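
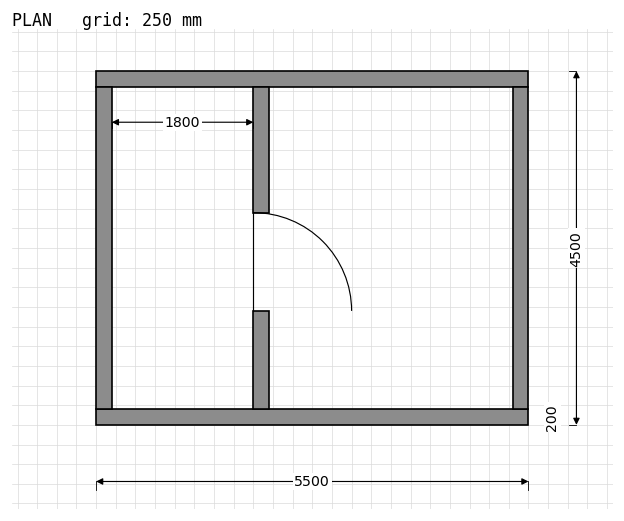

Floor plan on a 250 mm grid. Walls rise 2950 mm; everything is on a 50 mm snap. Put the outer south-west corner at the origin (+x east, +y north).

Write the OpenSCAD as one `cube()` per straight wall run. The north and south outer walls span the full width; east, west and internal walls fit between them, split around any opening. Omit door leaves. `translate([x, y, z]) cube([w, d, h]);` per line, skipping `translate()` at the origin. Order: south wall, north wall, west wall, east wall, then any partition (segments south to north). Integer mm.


cube([5500, 200, 2950]);
translate([0, 4300, 0]) cube([5500, 200, 2950]);
translate([0, 200, 0]) cube([200, 4100, 2950]);
translate([5300, 200, 0]) cube([200, 4100, 2950]);
translate([2000, 200, 0]) cube([200, 1250, 2950]);
translate([2000, 2700, 0]) cube([200, 1600, 2950]);


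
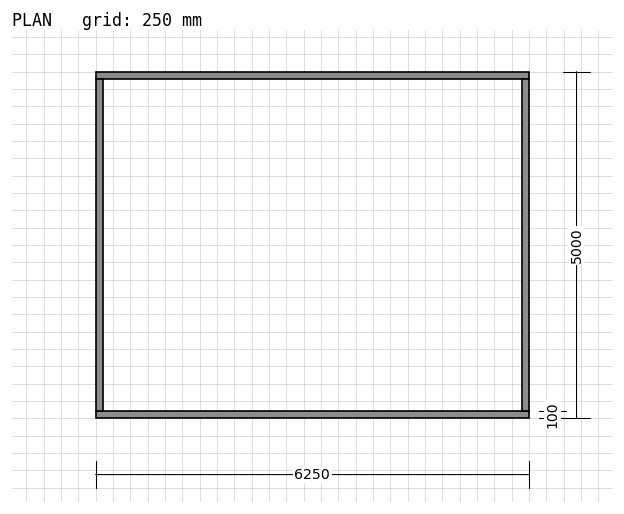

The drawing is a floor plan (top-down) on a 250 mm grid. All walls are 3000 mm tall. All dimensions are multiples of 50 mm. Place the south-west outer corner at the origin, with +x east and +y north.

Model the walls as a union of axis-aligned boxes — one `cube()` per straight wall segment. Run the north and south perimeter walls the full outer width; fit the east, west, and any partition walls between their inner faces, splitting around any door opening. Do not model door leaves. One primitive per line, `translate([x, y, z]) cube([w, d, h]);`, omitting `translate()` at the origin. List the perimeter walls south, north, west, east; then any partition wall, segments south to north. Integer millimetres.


cube([6250, 100, 3000]);
translate([0, 4900, 0]) cube([6250, 100, 3000]);
translate([0, 100, 0]) cube([100, 4800, 3000]);
translate([6150, 100, 0]) cube([100, 4800, 3000]);


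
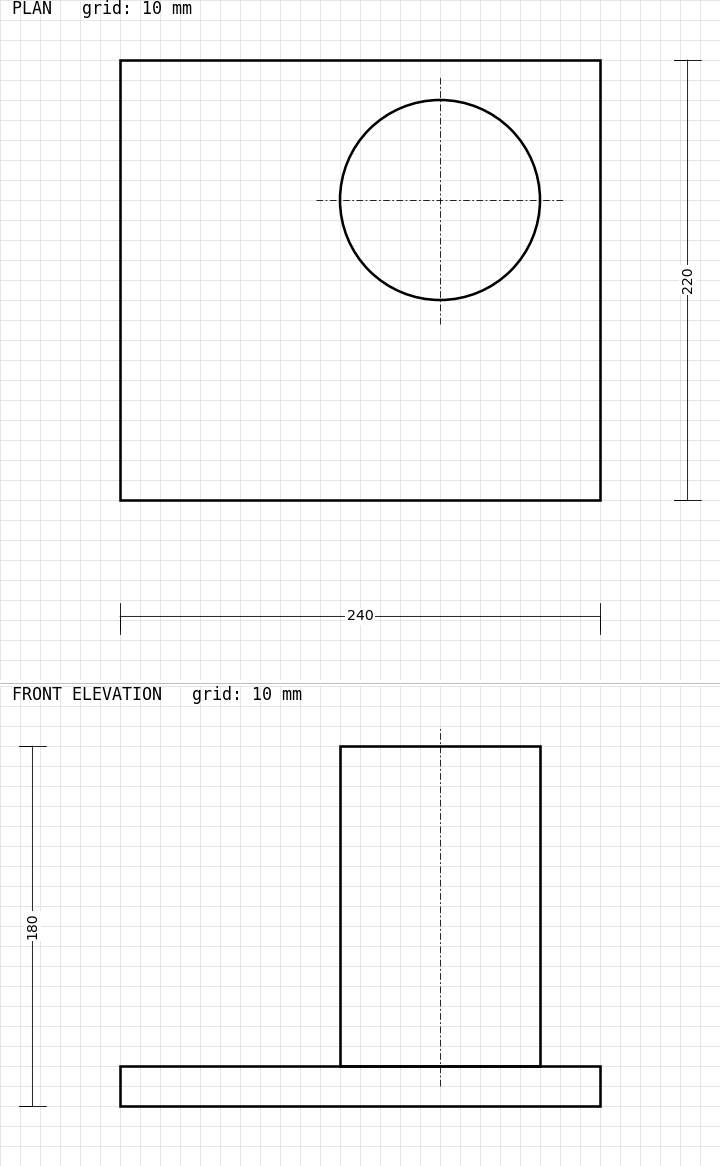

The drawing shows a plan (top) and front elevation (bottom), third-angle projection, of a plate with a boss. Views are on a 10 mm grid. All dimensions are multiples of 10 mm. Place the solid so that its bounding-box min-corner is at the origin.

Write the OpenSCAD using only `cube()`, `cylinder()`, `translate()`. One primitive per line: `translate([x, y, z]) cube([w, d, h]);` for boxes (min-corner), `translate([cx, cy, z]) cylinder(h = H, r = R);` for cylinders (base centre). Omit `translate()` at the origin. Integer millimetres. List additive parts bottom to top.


cube([240, 220, 20]);
translate([160, 150, 20]) cylinder(h = 160, r = 50);


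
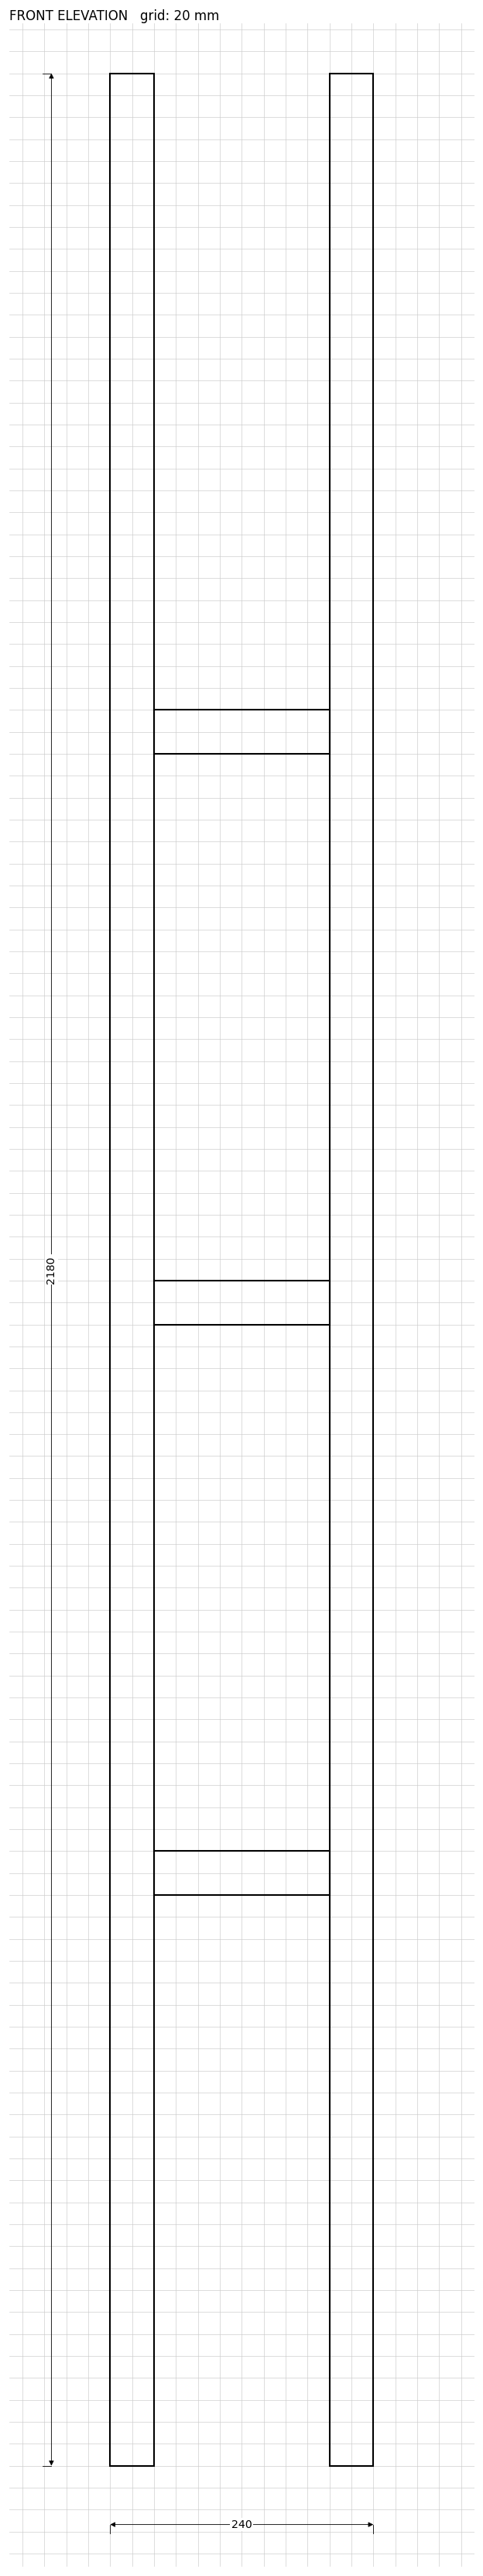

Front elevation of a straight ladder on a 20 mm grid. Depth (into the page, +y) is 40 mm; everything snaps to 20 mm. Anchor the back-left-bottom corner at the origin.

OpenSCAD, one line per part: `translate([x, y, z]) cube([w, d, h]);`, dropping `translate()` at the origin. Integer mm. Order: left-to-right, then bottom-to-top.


cube([40, 40, 2180]);
translate([40, 0, 520]) cube([160, 40, 40]);
translate([40, 0, 1040]) cube([160, 40, 40]);
translate([40, 0, 1560]) cube([160, 40, 40]);
translate([200, 0, 0]) cube([40, 40, 2180]);


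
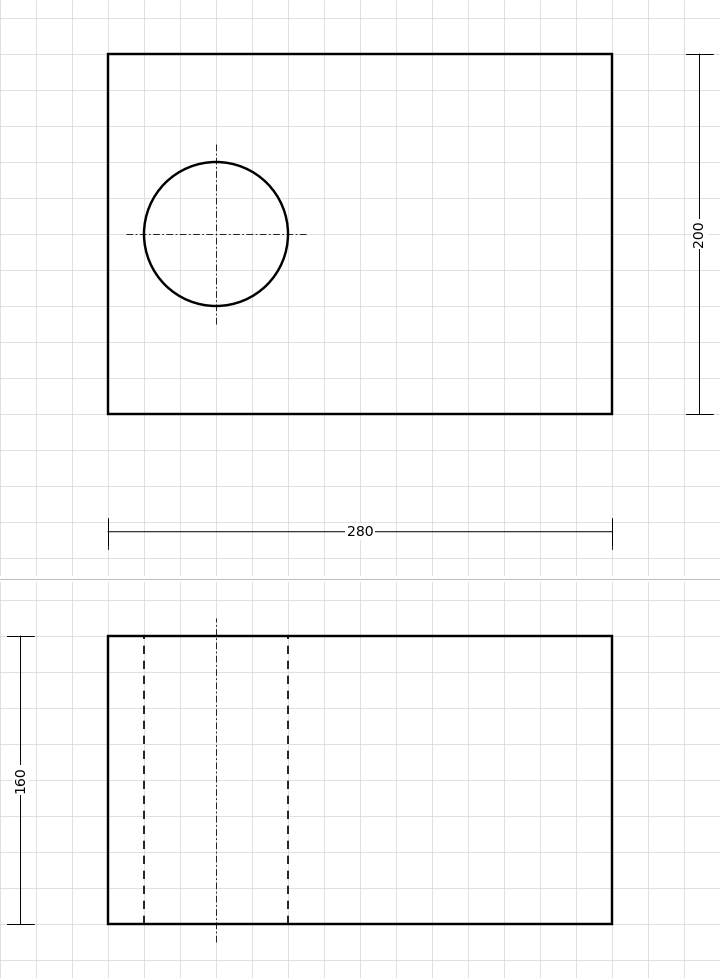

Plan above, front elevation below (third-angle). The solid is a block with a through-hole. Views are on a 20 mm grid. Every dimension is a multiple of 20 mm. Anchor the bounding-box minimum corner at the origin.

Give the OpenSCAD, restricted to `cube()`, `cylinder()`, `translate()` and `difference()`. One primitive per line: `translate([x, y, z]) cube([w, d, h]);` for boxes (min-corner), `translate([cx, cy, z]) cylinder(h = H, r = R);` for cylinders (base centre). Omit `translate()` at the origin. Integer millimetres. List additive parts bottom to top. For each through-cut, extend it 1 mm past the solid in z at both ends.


difference() {
  cube([280, 200, 160]);
  translate([60, 100, -1]) cylinder(h = 162, r = 40);
}


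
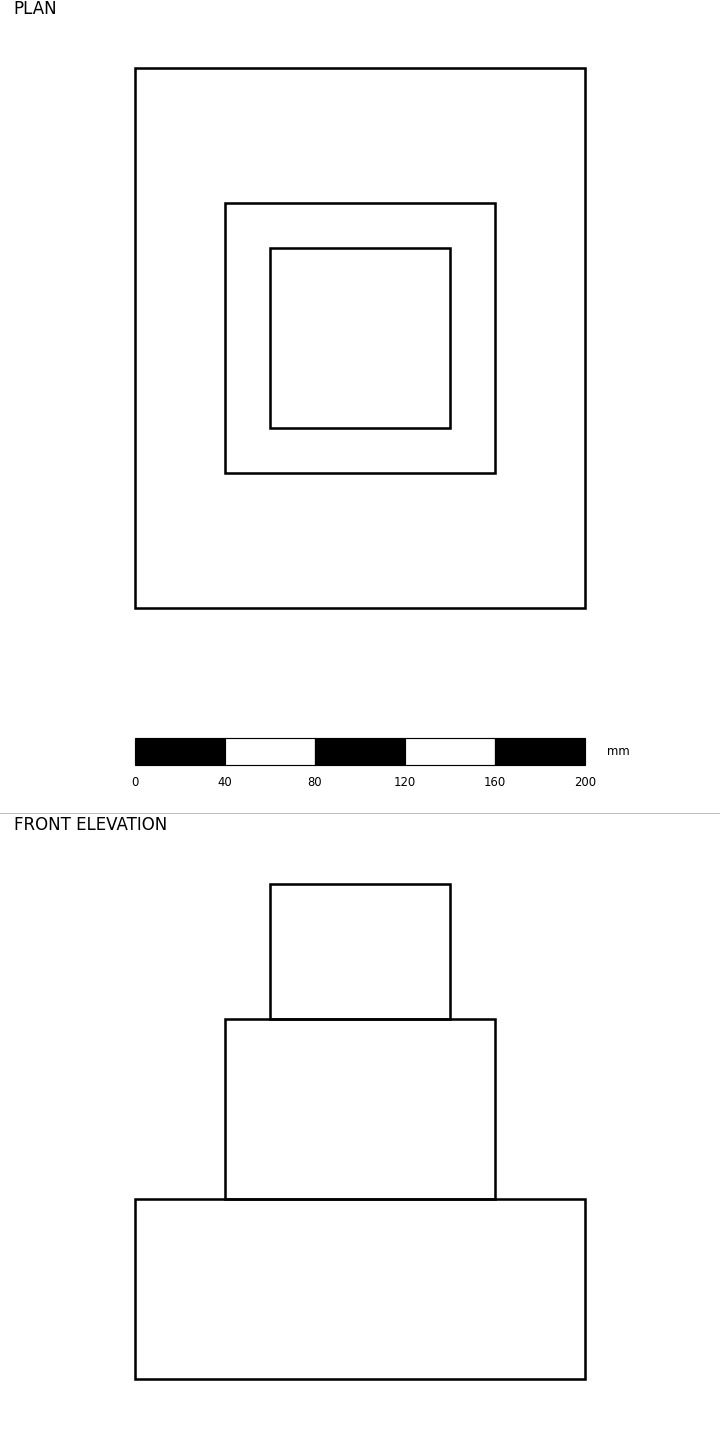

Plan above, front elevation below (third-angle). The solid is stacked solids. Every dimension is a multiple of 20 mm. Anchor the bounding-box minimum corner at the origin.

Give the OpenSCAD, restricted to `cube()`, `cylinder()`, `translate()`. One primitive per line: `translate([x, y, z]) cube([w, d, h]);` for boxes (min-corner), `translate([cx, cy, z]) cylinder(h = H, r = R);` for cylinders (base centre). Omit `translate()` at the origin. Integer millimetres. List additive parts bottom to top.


cube([200, 240, 80]);
translate([40, 60, 80]) cube([120, 120, 80]);
translate([60, 80, 160]) cube([80, 80, 60]);


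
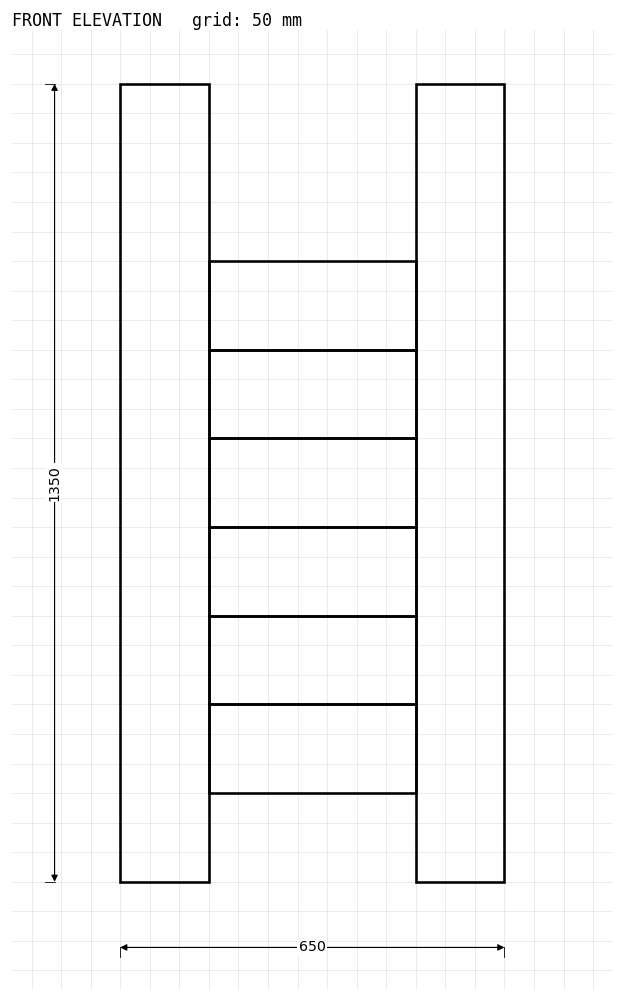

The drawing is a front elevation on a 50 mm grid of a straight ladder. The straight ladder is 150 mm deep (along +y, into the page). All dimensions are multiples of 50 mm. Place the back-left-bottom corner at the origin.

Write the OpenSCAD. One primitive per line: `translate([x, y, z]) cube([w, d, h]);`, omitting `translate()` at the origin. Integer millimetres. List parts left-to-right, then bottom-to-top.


cube([150, 150, 1350]);
translate([150, 0, 150]) cube([350, 150, 150]);
translate([150, 0, 300]) cube([350, 150, 150]);
translate([150, 0, 450]) cube([350, 150, 150]);
translate([150, 0, 600]) cube([350, 150, 150]);
translate([150, 0, 750]) cube([350, 150, 150]);
translate([150, 0, 900]) cube([350, 150, 150]);
translate([500, 0, 0]) cube([150, 150, 1350]);


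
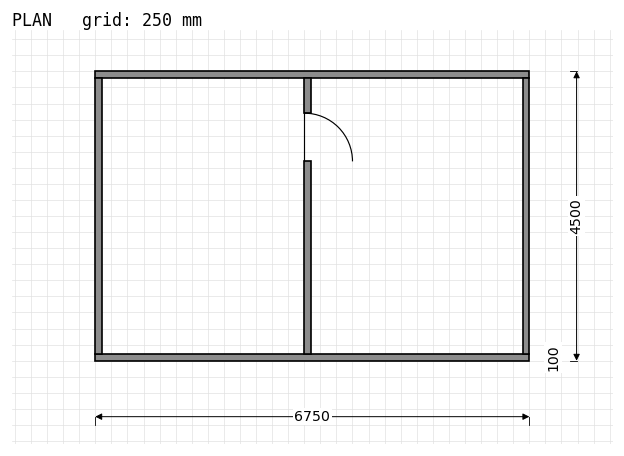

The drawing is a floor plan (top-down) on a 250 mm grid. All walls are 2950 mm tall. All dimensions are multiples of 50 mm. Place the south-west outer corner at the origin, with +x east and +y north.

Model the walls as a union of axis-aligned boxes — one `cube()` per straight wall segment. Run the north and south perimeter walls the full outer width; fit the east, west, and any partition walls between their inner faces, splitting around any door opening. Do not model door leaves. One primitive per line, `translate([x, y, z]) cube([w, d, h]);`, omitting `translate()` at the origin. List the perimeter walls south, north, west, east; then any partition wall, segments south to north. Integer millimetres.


cube([6750, 100, 2950]);
translate([0, 4400, 0]) cube([6750, 100, 2950]);
translate([0, 100, 0]) cube([100, 4300, 2950]);
translate([6650, 100, 0]) cube([100, 4300, 2950]);
translate([3250, 100, 0]) cube([100, 3000, 2950]);
translate([3250, 3850, 0]) cube([100, 550, 2950]);


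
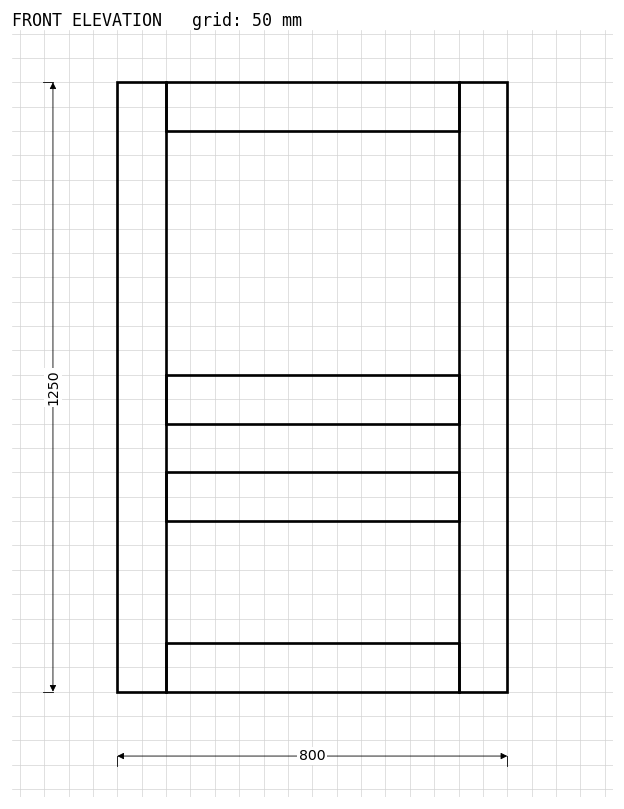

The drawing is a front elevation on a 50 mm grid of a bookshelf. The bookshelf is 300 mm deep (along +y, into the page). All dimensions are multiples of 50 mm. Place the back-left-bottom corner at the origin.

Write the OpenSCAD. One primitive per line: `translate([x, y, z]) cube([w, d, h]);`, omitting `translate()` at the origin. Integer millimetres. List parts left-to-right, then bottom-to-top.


cube([100, 300, 1250]);
translate([100, 0, 0]) cube([600, 300, 100]);
translate([100, 0, 350]) cube([600, 300, 100]);
translate([100, 0, 550]) cube([600, 300, 100]);
translate([100, 0, 1150]) cube([600, 300, 100]);
translate([700, 0, 0]) cube([100, 300, 1250]);


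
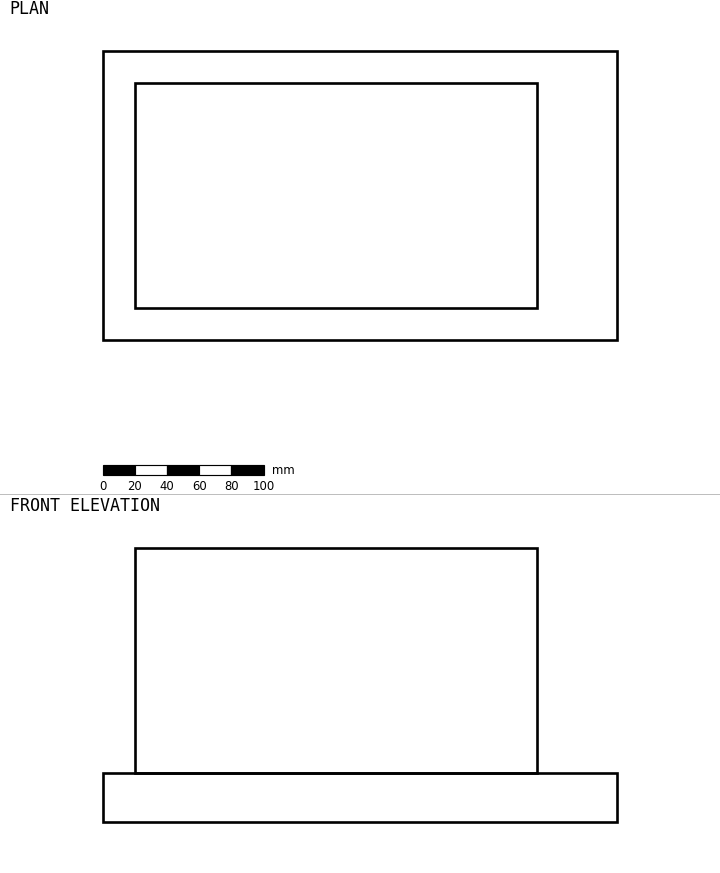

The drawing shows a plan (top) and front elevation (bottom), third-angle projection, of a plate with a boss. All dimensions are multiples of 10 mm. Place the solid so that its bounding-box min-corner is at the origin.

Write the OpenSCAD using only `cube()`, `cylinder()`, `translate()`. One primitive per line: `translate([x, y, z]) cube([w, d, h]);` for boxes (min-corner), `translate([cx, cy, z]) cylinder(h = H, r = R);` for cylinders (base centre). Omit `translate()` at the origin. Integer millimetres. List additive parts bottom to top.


cube([320, 180, 30]);
translate([20, 20, 30]) cube([250, 140, 140]);


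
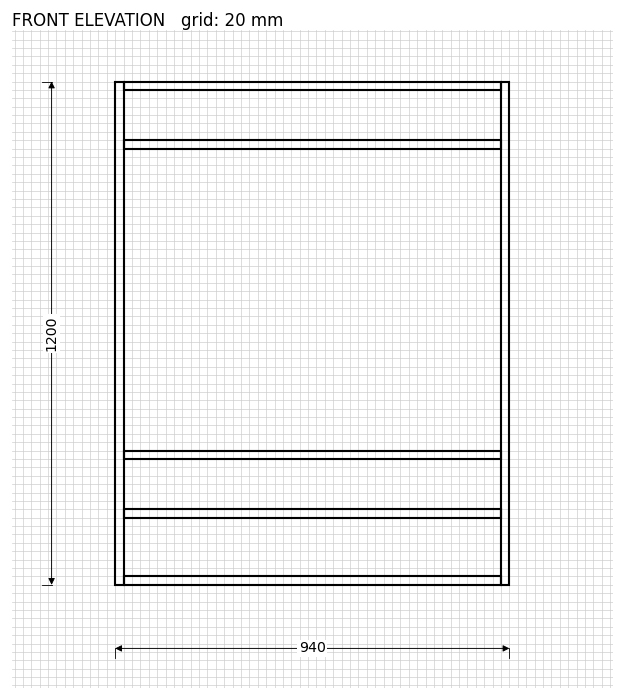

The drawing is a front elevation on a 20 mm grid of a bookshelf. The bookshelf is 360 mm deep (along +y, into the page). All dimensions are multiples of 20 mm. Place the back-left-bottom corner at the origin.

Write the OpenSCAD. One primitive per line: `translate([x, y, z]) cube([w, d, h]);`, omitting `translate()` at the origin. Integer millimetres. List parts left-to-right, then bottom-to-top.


cube([20, 360, 1200]);
translate([20, 0, 0]) cube([900, 360, 20]);
translate([20, 0, 160]) cube([900, 360, 20]);
translate([20, 0, 300]) cube([900, 360, 20]);
translate([20, 0, 1040]) cube([900, 360, 20]);
translate([20, 0, 1180]) cube([900, 360, 20]);
translate([920, 0, 0]) cube([20, 360, 1200]);


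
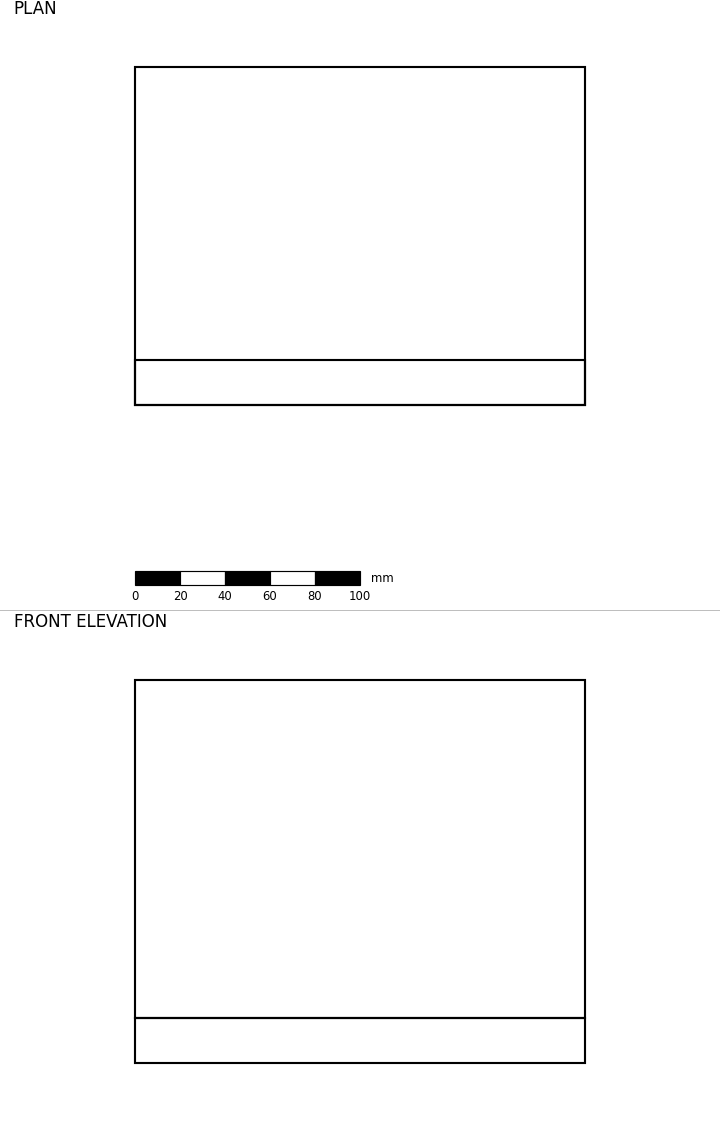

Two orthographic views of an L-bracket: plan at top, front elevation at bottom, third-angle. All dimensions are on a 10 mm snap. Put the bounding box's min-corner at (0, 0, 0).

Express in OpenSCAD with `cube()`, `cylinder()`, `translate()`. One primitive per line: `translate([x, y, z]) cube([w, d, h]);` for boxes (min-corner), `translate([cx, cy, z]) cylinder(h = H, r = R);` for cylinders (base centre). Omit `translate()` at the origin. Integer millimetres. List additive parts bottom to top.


cube([200, 150, 20]);
translate([0, 0, 20]) cube([200, 20, 150]);


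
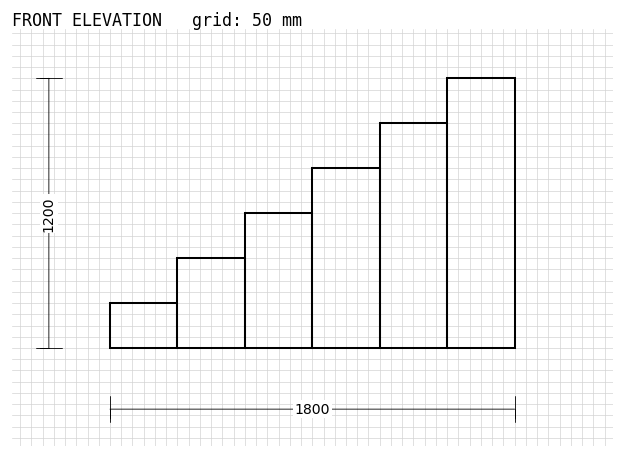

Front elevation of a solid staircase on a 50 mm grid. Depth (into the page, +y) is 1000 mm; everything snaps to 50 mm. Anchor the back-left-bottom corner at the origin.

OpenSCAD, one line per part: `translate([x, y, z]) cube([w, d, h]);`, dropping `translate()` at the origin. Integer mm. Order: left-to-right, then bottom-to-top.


cube([300, 1000, 200]);
translate([300, 0, 0]) cube([300, 1000, 400]);
translate([600, 0, 0]) cube([300, 1000, 600]);
translate([900, 0, 0]) cube([300, 1000, 800]);
translate([1200, 0, 0]) cube([300, 1000, 1000]);
translate([1500, 0, 0]) cube([300, 1000, 1200]);


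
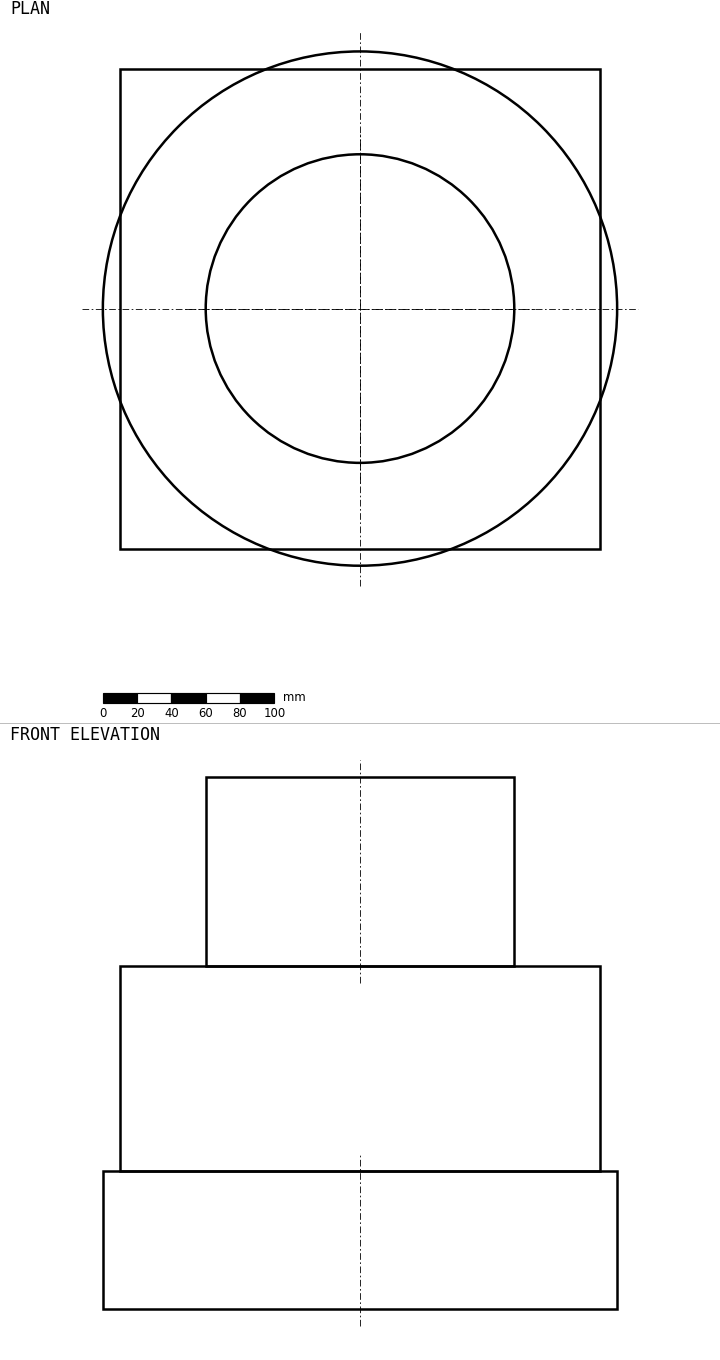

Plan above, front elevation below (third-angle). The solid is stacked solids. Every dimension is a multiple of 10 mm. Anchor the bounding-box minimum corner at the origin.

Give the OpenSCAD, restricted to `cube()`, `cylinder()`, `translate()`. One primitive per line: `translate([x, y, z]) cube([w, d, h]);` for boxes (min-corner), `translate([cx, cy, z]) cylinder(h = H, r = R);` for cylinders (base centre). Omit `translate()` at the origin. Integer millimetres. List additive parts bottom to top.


translate([150, 150, 0]) cylinder(h = 80, r = 150);
translate([10, 10, 80]) cube([280, 280, 120]);
translate([150, 150, 200]) cylinder(h = 110, r = 90);


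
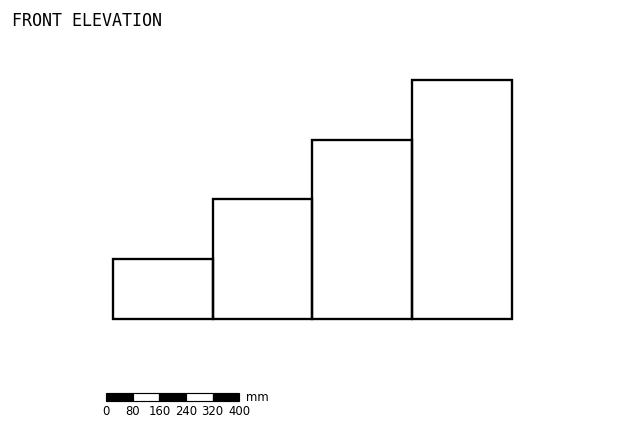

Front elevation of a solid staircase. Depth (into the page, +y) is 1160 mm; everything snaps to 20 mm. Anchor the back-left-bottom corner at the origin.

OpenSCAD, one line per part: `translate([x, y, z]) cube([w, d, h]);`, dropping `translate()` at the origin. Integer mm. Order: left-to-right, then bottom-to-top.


cube([300, 1160, 180]);
translate([300, 0, 0]) cube([300, 1160, 360]);
translate([600, 0, 0]) cube([300, 1160, 540]);
translate([900, 0, 0]) cube([300, 1160, 720]);


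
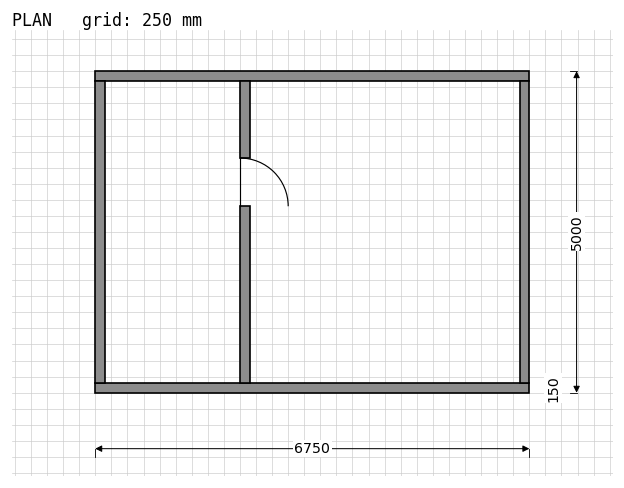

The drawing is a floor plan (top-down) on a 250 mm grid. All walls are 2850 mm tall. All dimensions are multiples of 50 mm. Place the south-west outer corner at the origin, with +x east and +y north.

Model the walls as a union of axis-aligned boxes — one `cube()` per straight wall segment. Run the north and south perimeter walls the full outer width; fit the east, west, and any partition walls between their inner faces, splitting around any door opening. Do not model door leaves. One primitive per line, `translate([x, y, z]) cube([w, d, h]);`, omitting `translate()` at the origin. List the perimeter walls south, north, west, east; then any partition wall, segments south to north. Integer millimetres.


cube([6750, 150, 2850]);
translate([0, 4850, 0]) cube([6750, 150, 2850]);
translate([0, 150, 0]) cube([150, 4700, 2850]);
translate([6600, 150, 0]) cube([150, 4700, 2850]);
translate([2250, 150, 0]) cube([150, 2750, 2850]);
translate([2250, 3650, 0]) cube([150, 1200, 2850]);


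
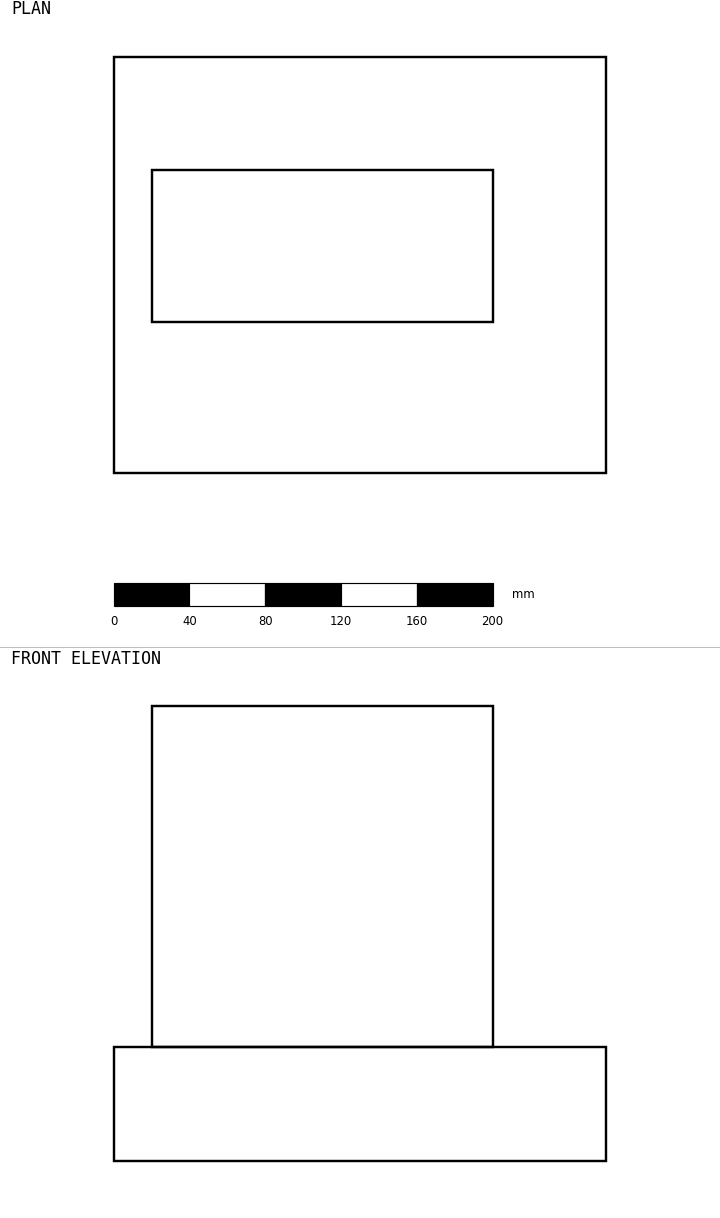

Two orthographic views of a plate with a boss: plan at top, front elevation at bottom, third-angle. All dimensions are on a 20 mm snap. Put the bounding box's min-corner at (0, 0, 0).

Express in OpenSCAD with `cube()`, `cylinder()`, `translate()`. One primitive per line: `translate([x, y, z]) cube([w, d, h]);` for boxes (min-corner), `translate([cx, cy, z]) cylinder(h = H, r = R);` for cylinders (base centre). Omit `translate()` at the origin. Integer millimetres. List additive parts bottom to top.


cube([260, 220, 60]);
translate([20, 80, 60]) cube([180, 80, 180]);


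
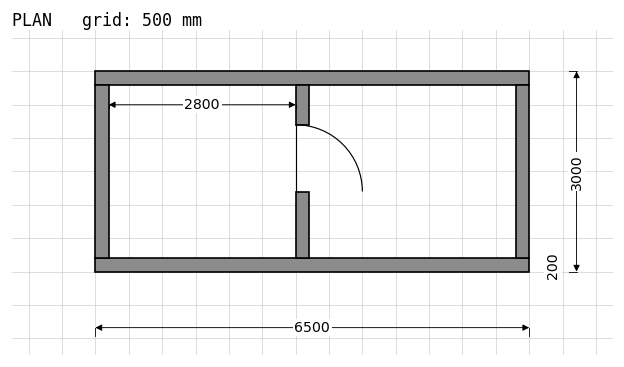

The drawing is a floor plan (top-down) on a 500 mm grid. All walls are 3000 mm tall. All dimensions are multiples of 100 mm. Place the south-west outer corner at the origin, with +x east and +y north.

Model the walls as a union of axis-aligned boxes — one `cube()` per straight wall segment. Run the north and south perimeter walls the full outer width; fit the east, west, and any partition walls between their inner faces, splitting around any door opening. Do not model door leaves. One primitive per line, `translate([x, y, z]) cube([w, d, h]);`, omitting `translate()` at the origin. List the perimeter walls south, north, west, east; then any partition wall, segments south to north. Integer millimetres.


cube([6500, 200, 3000]);
translate([0, 2800, 0]) cube([6500, 200, 3000]);
translate([0, 200, 0]) cube([200, 2600, 3000]);
translate([6300, 200, 0]) cube([200, 2600, 3000]);
translate([3000, 200, 0]) cube([200, 1000, 3000]);
translate([3000, 2200, 0]) cube([200, 600, 3000]);


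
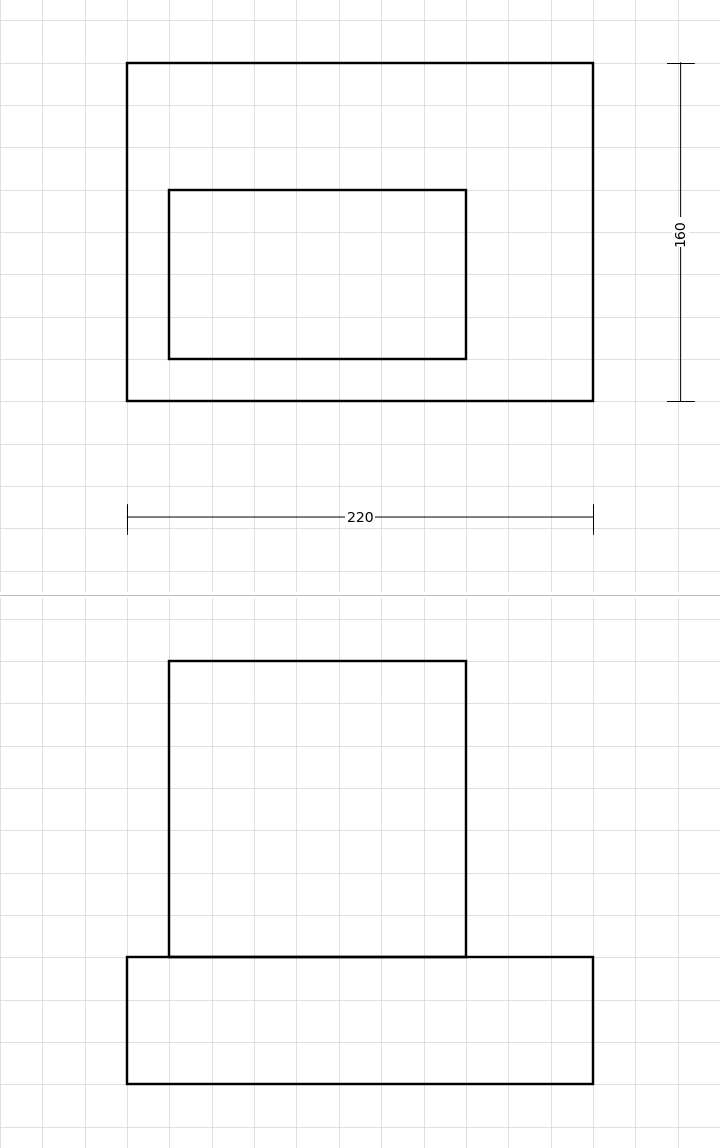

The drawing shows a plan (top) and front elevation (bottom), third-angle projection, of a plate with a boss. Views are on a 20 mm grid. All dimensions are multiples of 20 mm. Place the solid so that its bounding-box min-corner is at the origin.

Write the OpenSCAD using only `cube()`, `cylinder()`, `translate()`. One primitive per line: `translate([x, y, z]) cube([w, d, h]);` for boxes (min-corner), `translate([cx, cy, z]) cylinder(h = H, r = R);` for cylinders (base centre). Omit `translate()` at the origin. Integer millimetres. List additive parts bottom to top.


cube([220, 160, 60]);
translate([20, 20, 60]) cube([140, 80, 140]);


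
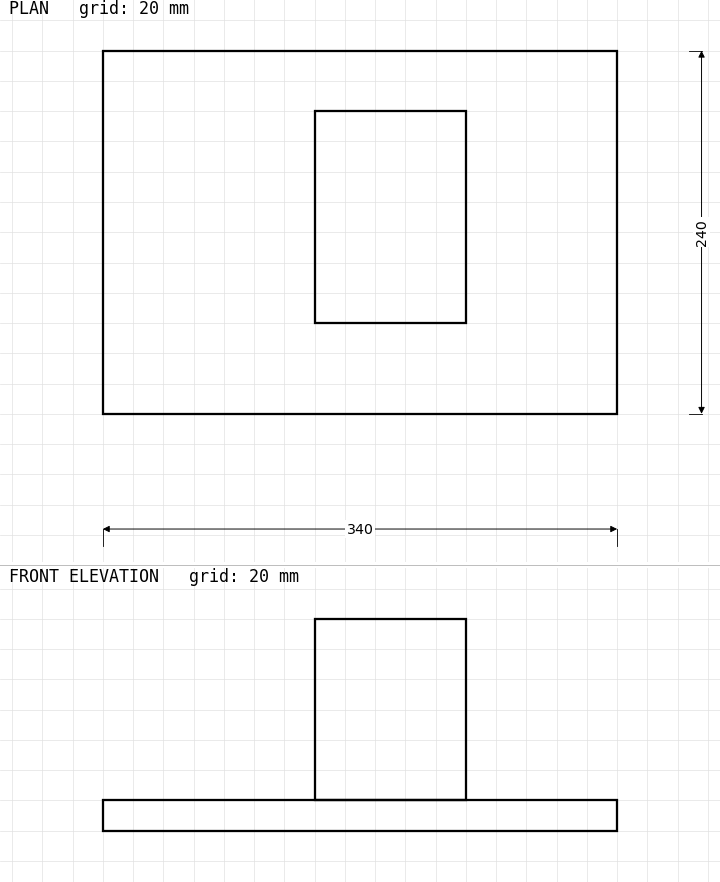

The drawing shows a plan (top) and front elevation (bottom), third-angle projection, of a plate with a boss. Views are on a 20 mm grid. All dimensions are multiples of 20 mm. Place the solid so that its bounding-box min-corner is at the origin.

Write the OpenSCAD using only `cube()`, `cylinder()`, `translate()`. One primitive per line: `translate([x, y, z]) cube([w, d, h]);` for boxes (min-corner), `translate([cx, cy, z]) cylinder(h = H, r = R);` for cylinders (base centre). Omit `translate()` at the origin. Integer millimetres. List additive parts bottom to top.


cube([340, 240, 20]);
translate([140, 60, 20]) cube([100, 140, 120]);


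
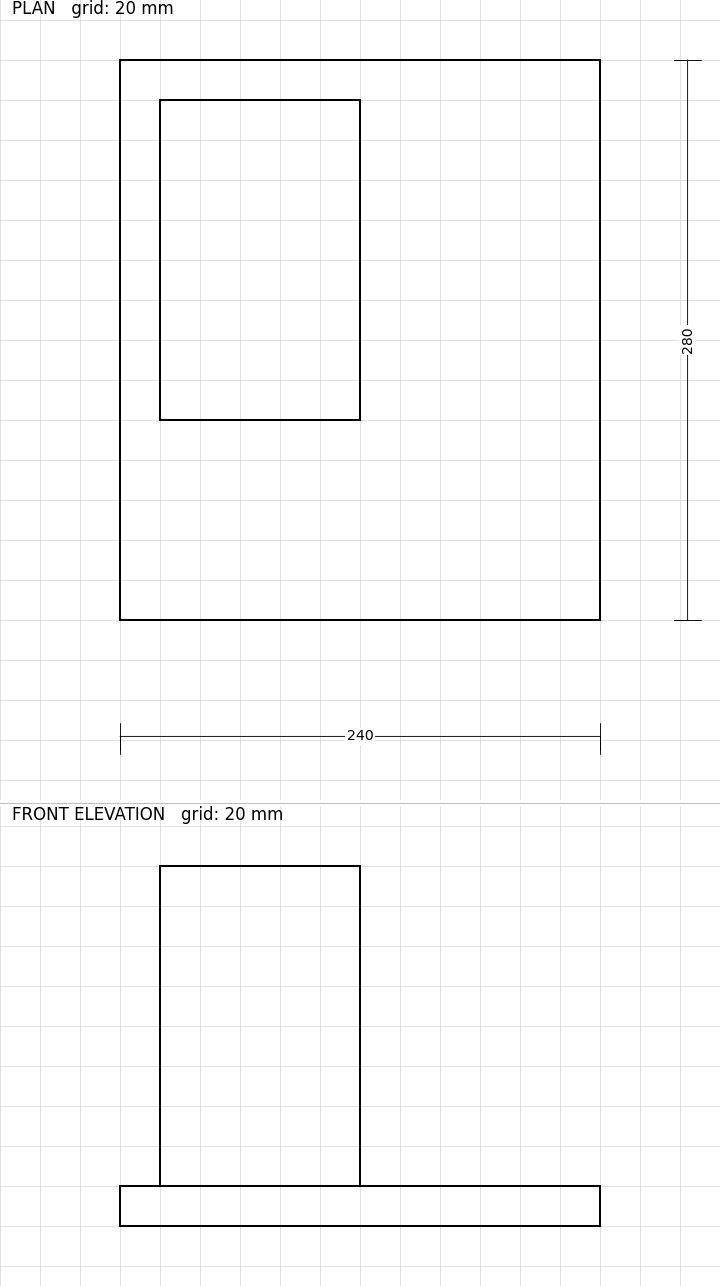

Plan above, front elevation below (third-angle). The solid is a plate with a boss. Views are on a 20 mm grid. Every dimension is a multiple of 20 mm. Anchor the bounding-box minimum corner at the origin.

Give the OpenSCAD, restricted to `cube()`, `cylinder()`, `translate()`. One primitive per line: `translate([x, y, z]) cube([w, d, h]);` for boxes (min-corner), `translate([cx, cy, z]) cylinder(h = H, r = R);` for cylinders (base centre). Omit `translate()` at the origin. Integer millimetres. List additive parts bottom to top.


cube([240, 280, 20]);
translate([20, 100, 20]) cube([100, 160, 160]);


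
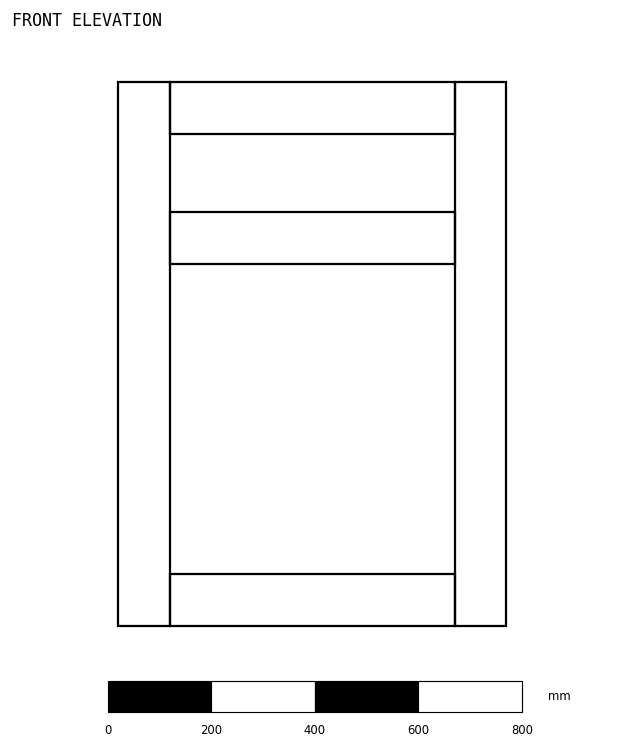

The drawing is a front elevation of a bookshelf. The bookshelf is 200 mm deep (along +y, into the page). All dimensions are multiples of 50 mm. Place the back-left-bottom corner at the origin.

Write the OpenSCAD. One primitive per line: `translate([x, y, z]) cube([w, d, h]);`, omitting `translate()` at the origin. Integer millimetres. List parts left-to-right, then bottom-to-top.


cube([100, 200, 1050]);
translate([100, 0, 0]) cube([550, 200, 100]);
translate([100, 0, 700]) cube([550, 200, 100]);
translate([100, 0, 950]) cube([550, 200, 100]);
translate([650, 0, 0]) cube([100, 200, 1050]);


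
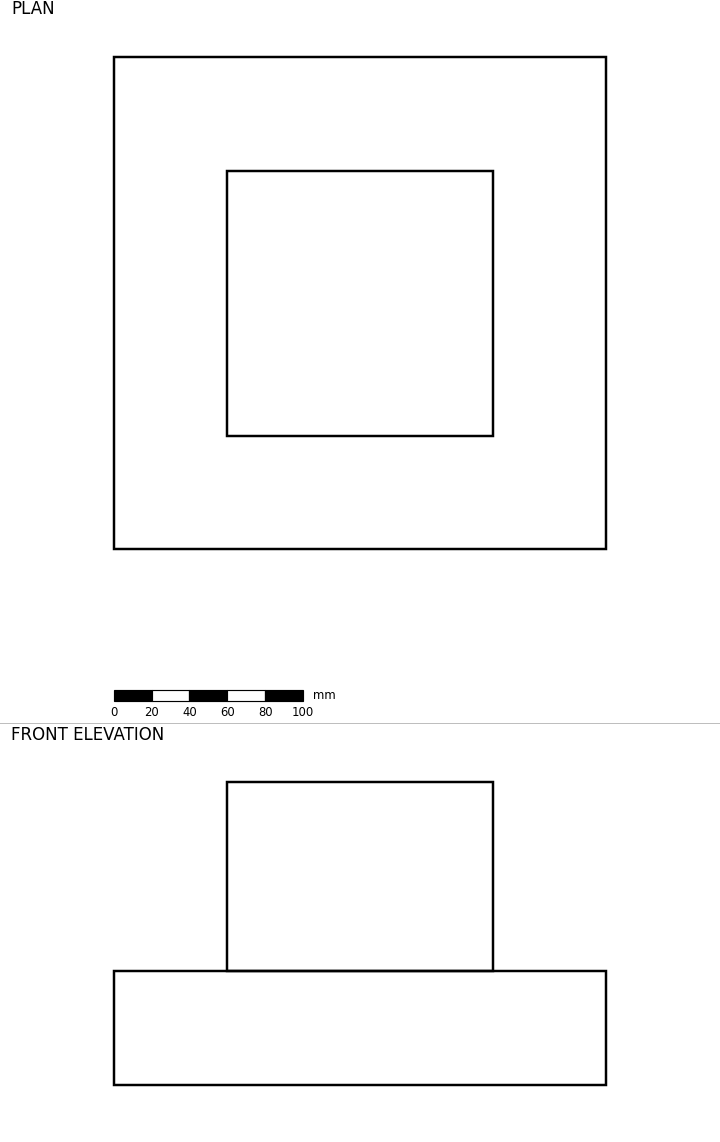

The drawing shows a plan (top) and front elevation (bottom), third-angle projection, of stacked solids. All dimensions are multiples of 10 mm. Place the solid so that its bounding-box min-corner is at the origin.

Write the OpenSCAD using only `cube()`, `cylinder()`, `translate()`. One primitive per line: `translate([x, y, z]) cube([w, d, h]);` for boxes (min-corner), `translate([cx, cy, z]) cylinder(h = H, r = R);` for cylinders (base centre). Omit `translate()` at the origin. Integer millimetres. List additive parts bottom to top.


cube([260, 260, 60]);
translate([60, 60, 60]) cube([140, 140, 100]);


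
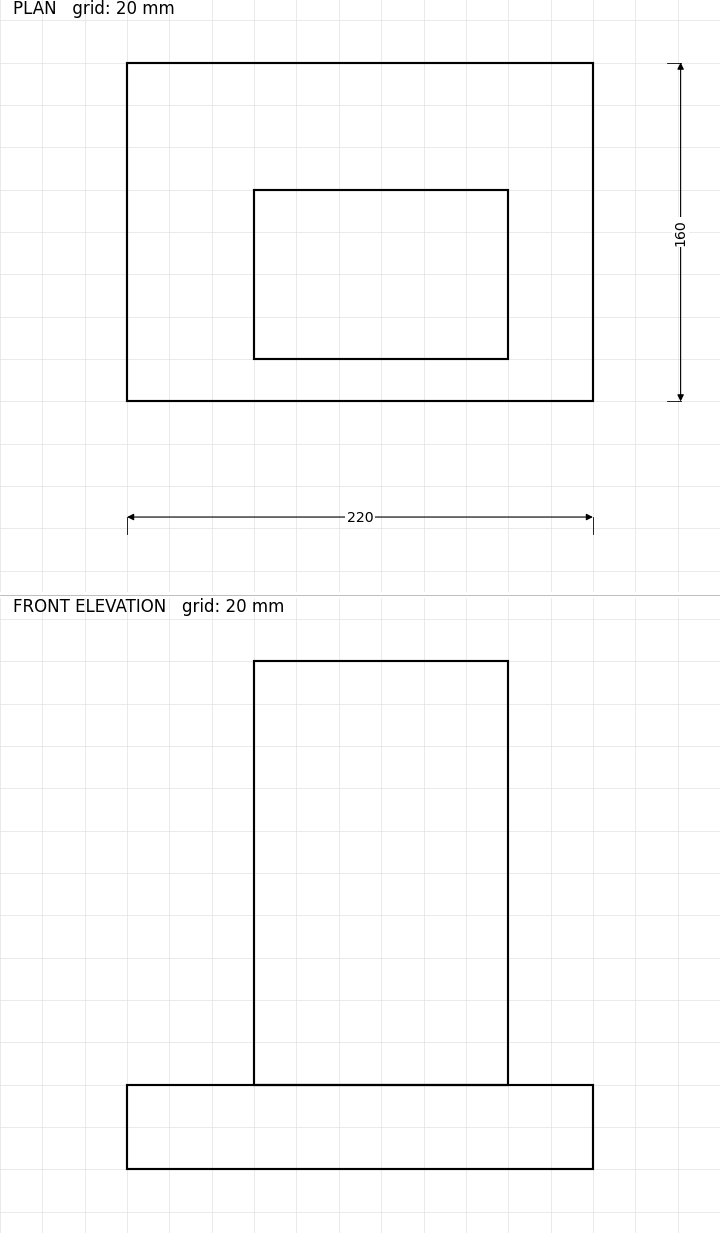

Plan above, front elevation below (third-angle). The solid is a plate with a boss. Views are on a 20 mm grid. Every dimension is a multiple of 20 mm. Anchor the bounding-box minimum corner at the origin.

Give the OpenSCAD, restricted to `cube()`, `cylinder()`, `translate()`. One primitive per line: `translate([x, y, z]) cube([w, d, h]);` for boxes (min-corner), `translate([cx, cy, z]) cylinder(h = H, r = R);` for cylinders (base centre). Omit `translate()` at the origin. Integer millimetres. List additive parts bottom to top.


cube([220, 160, 40]);
translate([60, 20, 40]) cube([120, 80, 200]);


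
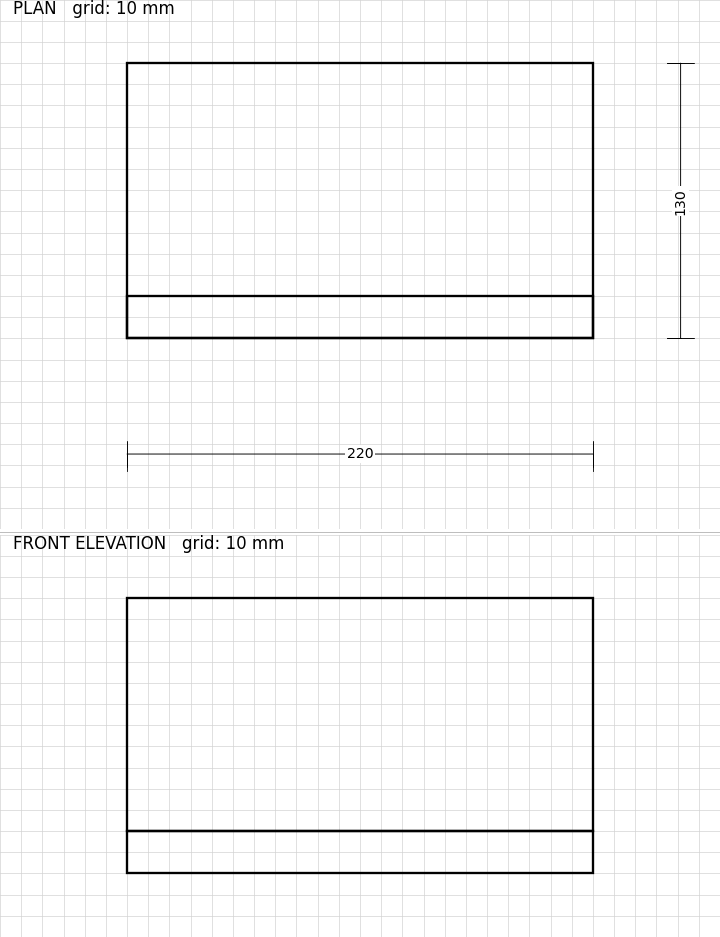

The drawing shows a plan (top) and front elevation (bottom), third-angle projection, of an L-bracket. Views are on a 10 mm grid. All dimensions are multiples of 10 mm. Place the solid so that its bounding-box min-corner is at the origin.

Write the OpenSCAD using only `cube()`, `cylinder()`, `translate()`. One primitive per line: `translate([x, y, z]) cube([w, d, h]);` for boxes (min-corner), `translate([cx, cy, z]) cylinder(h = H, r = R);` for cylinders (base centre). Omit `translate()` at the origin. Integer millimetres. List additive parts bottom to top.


cube([220, 130, 20]);
translate([0, 0, 20]) cube([220, 20, 110]);


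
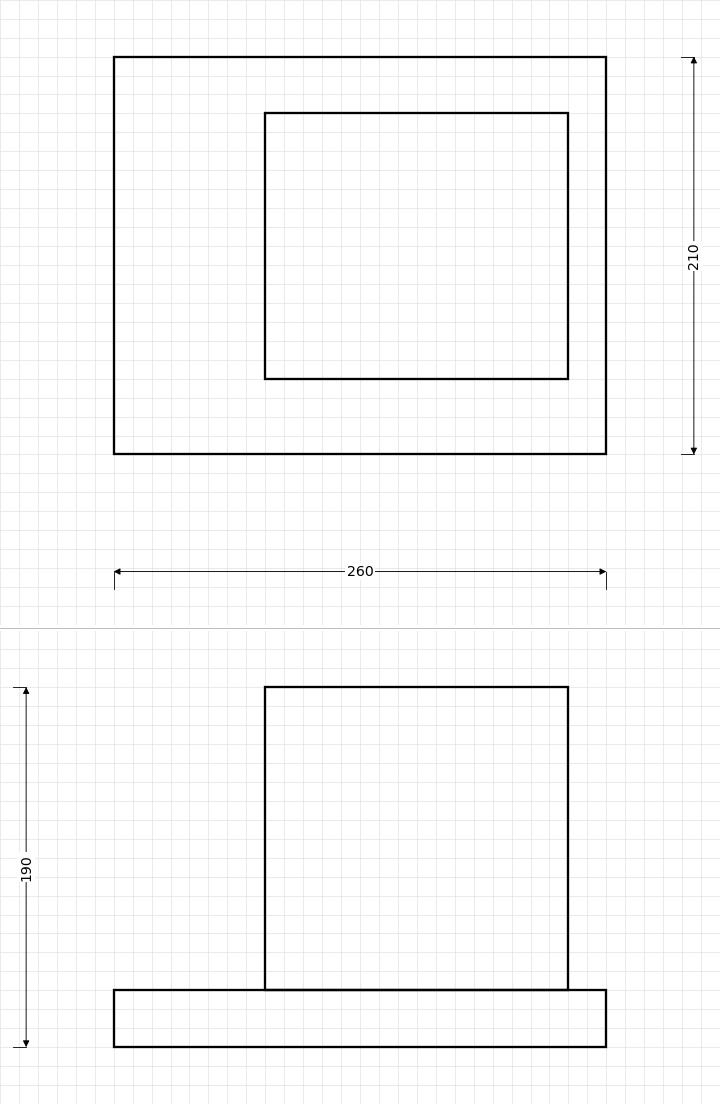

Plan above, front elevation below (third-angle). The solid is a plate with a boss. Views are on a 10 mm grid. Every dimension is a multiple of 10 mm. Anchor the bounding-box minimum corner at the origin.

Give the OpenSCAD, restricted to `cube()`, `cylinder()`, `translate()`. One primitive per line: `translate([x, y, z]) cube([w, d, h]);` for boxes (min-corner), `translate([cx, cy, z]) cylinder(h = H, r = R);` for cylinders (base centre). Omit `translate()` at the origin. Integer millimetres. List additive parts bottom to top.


cube([260, 210, 30]);
translate([80, 40, 30]) cube([160, 140, 160]);


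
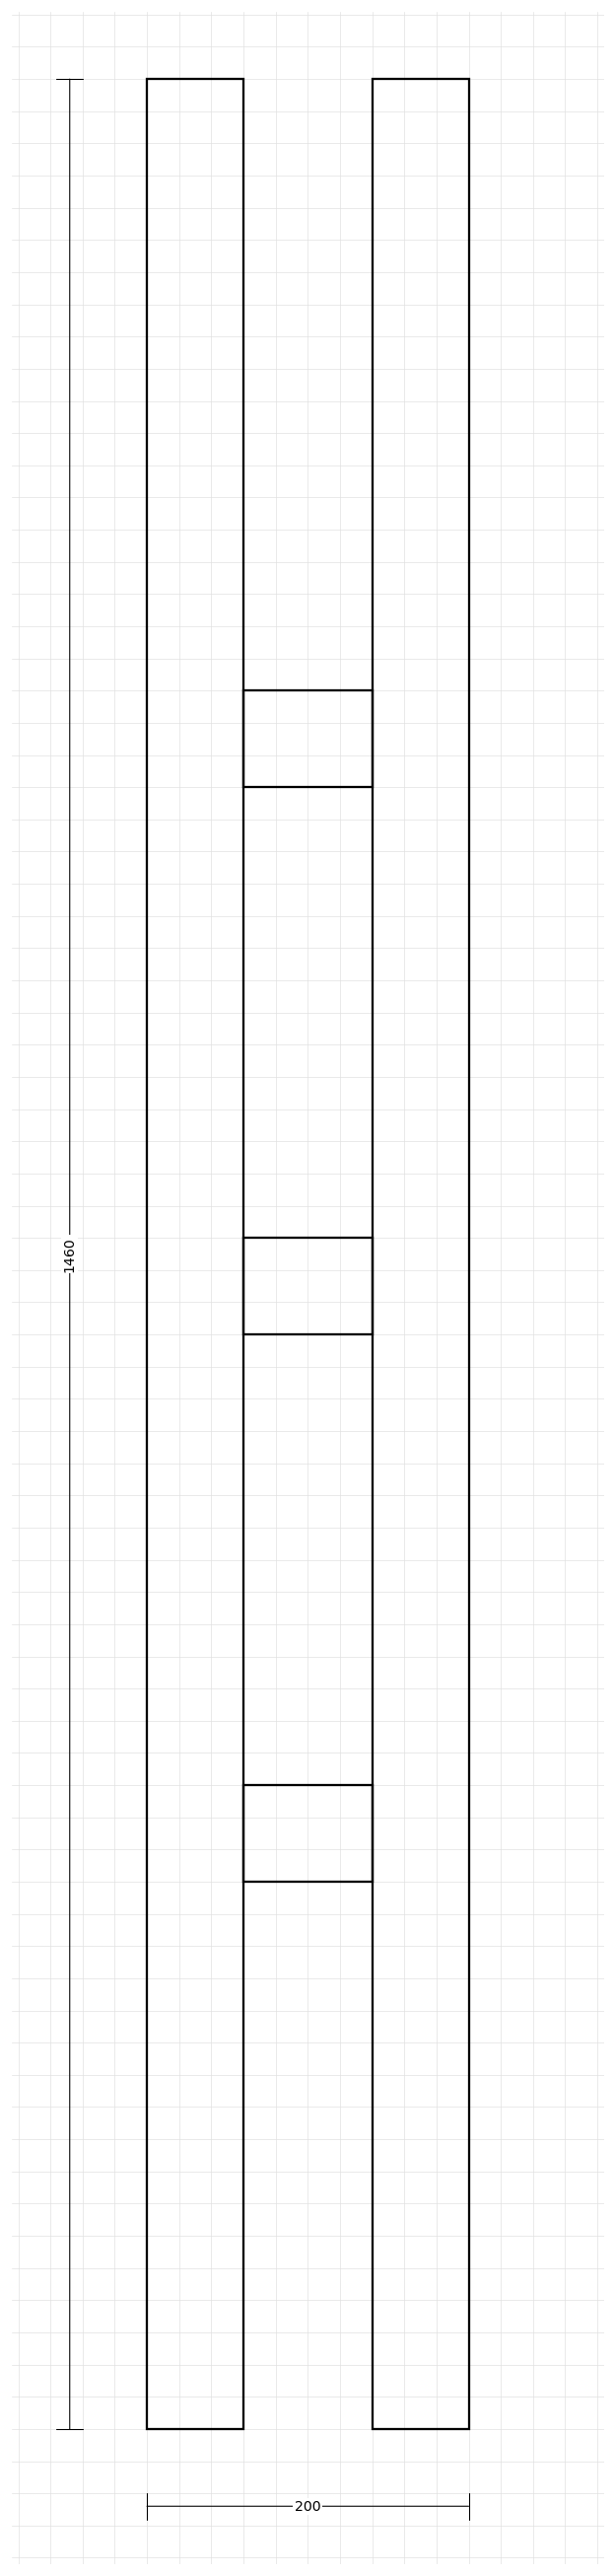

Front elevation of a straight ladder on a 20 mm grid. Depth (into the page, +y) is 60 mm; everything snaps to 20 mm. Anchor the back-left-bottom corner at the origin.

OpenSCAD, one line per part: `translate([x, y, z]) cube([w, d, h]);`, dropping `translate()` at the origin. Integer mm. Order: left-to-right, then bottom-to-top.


cube([60, 60, 1460]);
translate([60, 0, 340]) cube([80, 60, 60]);
translate([60, 0, 680]) cube([80, 60, 60]);
translate([60, 0, 1020]) cube([80, 60, 60]);
translate([140, 0, 0]) cube([60, 60, 1460]);


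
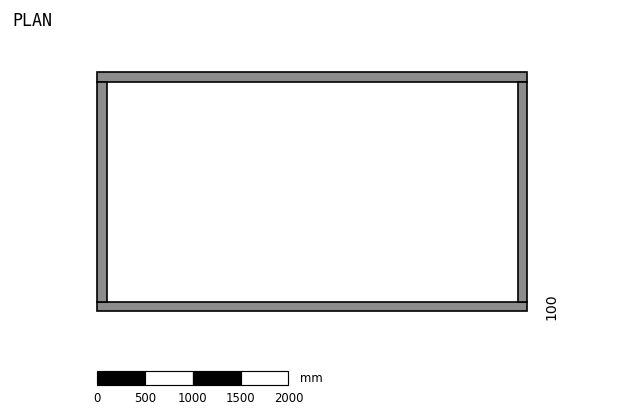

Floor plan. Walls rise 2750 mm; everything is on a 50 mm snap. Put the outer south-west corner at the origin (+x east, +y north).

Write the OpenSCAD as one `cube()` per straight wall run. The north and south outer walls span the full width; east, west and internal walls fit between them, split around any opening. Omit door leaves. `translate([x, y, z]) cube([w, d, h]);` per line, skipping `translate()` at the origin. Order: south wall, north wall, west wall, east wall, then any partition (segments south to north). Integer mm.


cube([4500, 100, 2750]);
translate([0, 2400, 0]) cube([4500, 100, 2750]);
translate([0, 100, 0]) cube([100, 2300, 2750]);
translate([4400, 100, 0]) cube([100, 2300, 2750]);


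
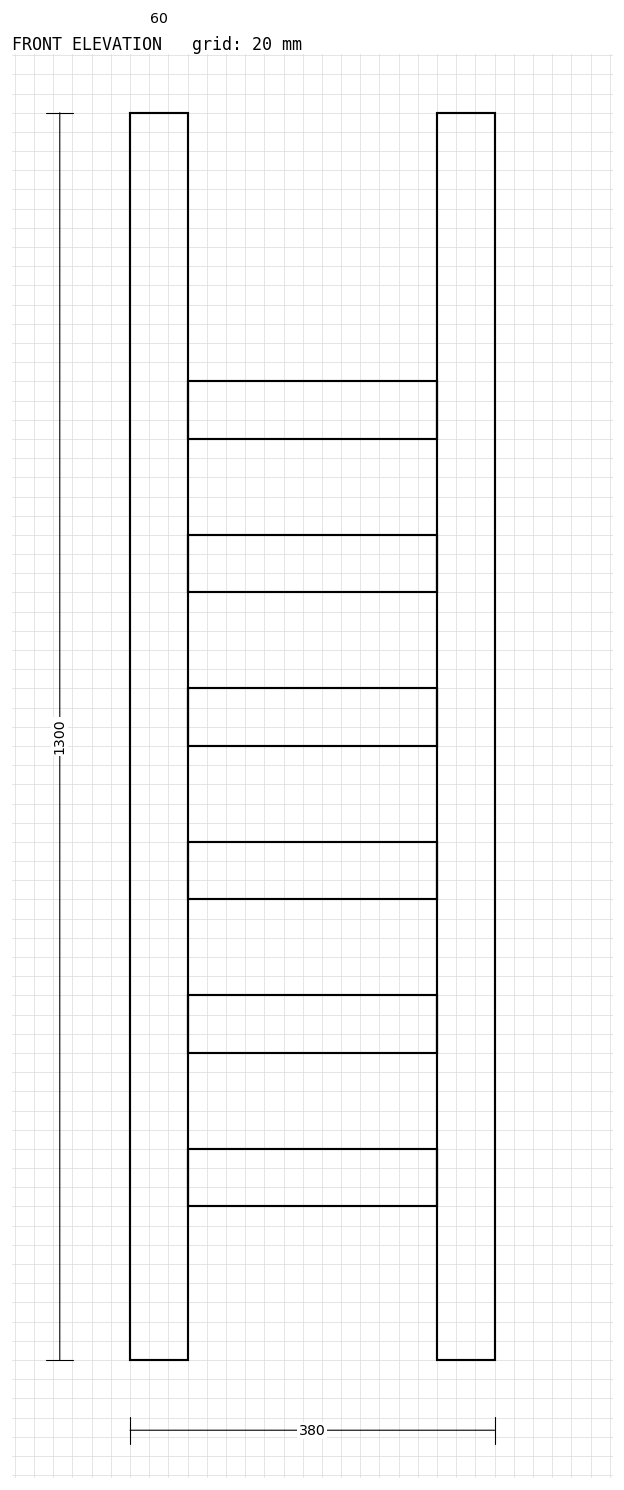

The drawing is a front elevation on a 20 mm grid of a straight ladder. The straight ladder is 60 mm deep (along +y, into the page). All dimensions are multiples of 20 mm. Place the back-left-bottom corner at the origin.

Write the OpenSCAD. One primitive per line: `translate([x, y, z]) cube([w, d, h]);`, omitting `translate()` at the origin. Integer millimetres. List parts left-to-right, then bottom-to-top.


cube([60, 60, 1300]);
translate([60, 0, 160]) cube([260, 60, 60]);
translate([60, 0, 320]) cube([260, 60, 60]);
translate([60, 0, 480]) cube([260, 60, 60]);
translate([60, 0, 640]) cube([260, 60, 60]);
translate([60, 0, 800]) cube([260, 60, 60]);
translate([60, 0, 960]) cube([260, 60, 60]);
translate([320, 0, 0]) cube([60, 60, 1300]);


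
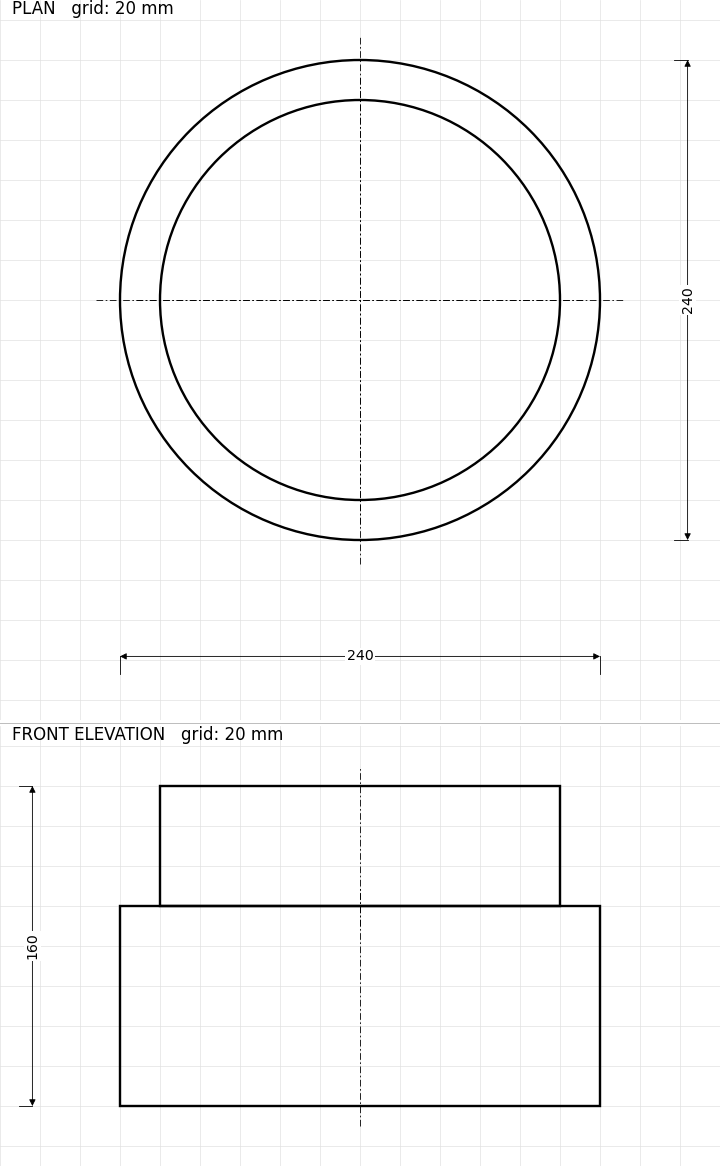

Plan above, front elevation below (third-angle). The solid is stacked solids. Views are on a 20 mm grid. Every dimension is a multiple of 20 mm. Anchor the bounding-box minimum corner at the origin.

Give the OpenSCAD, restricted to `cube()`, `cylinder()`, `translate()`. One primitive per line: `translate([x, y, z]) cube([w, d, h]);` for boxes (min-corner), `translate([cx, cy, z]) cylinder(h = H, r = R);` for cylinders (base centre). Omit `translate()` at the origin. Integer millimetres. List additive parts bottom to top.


translate([120, 120, 0]) cylinder(h = 100, r = 120);
translate([120, 120, 100]) cylinder(h = 60, r = 100);


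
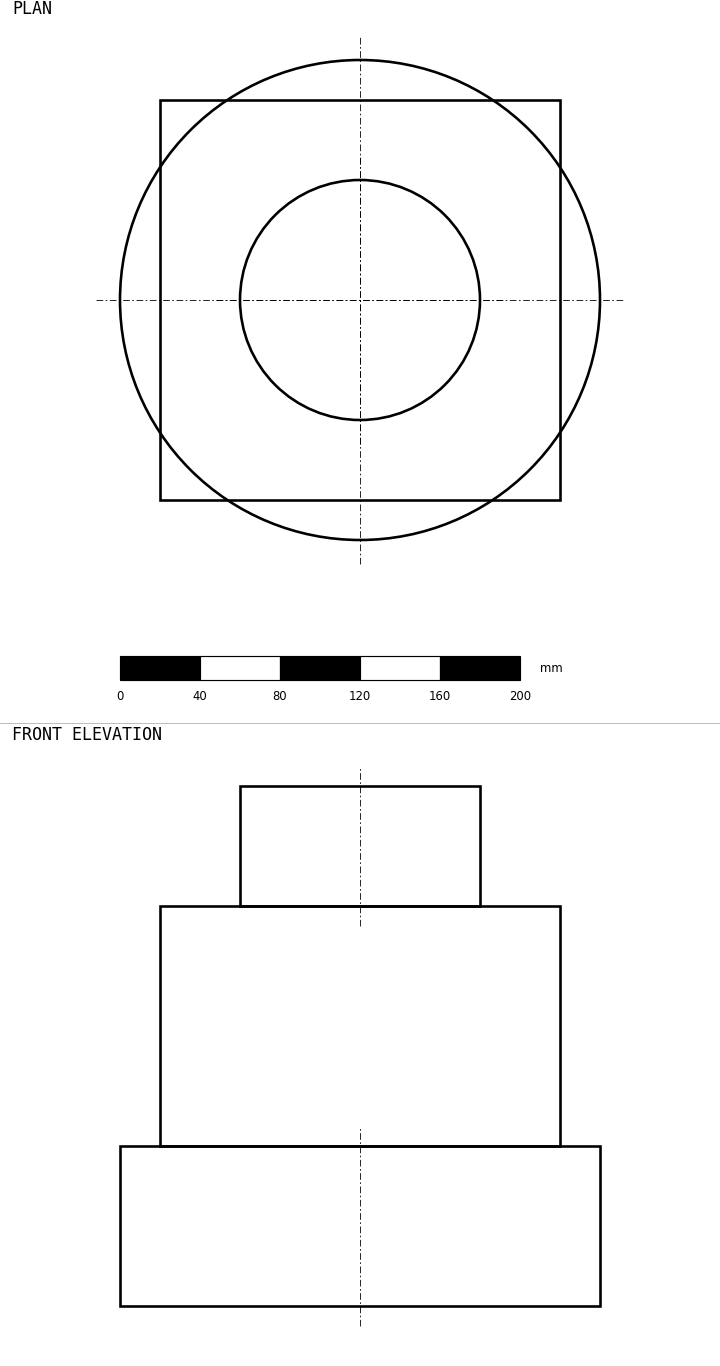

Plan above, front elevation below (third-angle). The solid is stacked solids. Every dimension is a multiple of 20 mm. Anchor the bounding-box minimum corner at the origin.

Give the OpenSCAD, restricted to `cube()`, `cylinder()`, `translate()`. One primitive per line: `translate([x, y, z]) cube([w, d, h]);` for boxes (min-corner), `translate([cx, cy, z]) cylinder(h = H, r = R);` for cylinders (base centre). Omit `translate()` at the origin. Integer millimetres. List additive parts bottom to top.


translate([120, 120, 0]) cylinder(h = 80, r = 120);
translate([20, 20, 80]) cube([200, 200, 120]);
translate([120, 120, 200]) cylinder(h = 60, r = 60);


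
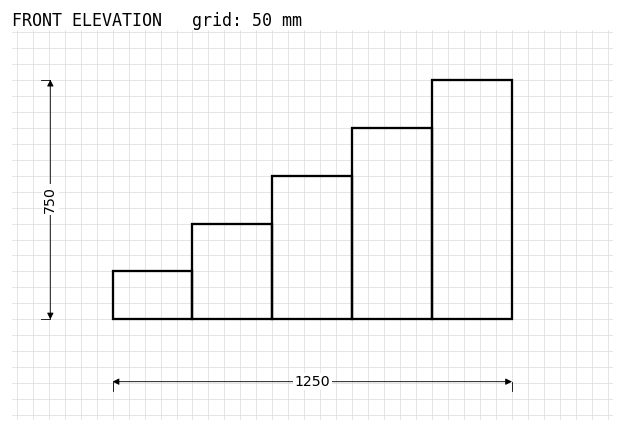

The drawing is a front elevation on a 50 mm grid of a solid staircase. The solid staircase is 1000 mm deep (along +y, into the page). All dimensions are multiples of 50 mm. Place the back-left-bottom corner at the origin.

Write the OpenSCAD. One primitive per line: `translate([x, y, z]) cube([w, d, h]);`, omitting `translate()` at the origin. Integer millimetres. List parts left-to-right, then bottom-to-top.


cube([250, 1000, 150]);
translate([250, 0, 0]) cube([250, 1000, 300]);
translate([500, 0, 0]) cube([250, 1000, 450]);
translate([750, 0, 0]) cube([250, 1000, 600]);
translate([1000, 0, 0]) cube([250, 1000, 750]);


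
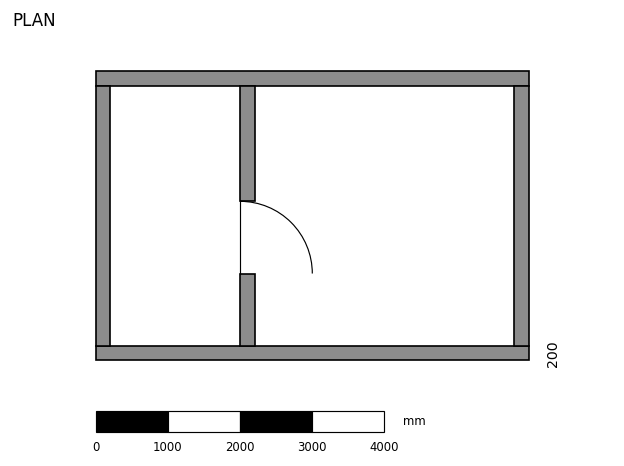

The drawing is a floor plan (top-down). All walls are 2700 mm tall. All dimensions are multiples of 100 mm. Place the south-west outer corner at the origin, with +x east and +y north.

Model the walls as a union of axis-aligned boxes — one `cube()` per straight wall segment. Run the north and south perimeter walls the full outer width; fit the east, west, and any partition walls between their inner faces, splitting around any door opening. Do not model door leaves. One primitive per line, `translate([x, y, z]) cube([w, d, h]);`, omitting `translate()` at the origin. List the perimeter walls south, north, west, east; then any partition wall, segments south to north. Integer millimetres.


cube([6000, 200, 2700]);
translate([0, 3800, 0]) cube([6000, 200, 2700]);
translate([0, 200, 0]) cube([200, 3600, 2700]);
translate([5800, 200, 0]) cube([200, 3600, 2700]);
translate([2000, 200, 0]) cube([200, 1000, 2700]);
translate([2000, 2200, 0]) cube([200, 1600, 2700]);


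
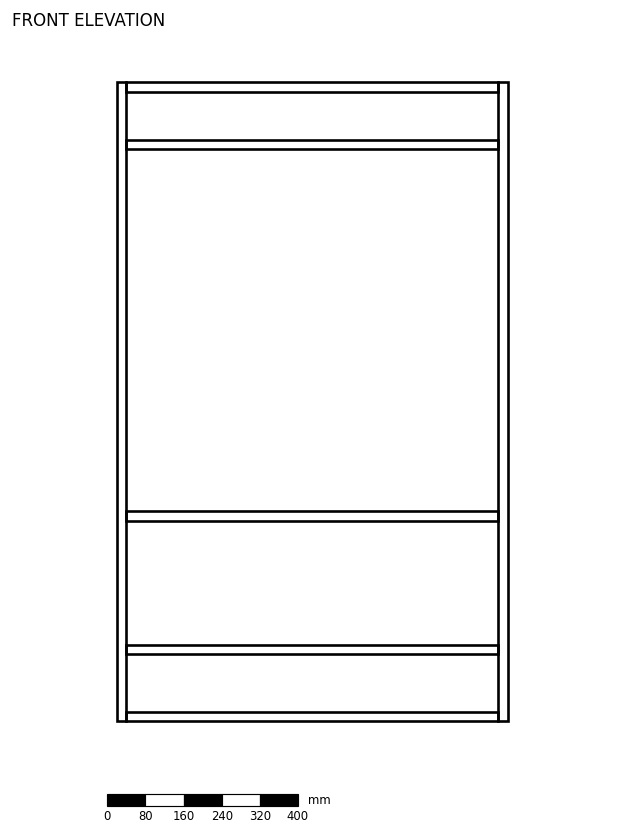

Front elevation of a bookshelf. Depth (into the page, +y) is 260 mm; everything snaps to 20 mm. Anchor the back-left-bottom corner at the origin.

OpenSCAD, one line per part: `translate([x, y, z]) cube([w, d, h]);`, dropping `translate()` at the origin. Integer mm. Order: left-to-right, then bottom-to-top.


cube([20, 260, 1340]);
translate([20, 0, 0]) cube([780, 260, 20]);
translate([20, 0, 140]) cube([780, 260, 20]);
translate([20, 0, 420]) cube([780, 260, 20]);
translate([20, 0, 1200]) cube([780, 260, 20]);
translate([20, 0, 1320]) cube([780, 260, 20]);
translate([800, 0, 0]) cube([20, 260, 1340]);
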